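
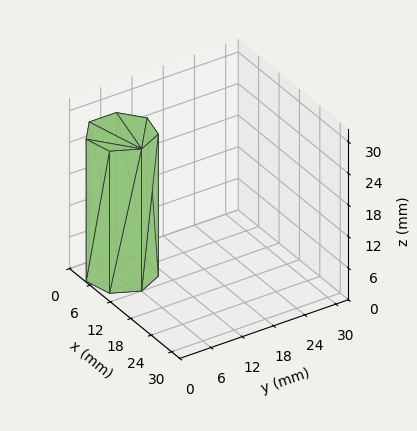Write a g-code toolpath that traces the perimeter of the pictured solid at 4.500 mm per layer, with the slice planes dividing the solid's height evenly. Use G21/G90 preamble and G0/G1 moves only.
Reading the render: the shape is a regular 7-sided prism (a cylinder approximated with 7 flat sides), circumscribed radius ≈ 6 mm, height ≈ 27 mm (dimensions read to the nearest mm from the axis ticks). For the g-code, the solid's height is divided into equal slices at the stated Δz and each level perimeter traced with G1 moves after a G0 lift.

; perimeter-only toolpath
G21 ; units = mm
G90 ; absolute positioning
G28 ; home
; layer 1
G0 Z4.500
G0 X12.000 Y6.000
G1 X9.741 Y10.691
G1 X4.665 Y11.850
G1 X0.594 Y8.603
G1 X0.594 Y3.397
G1 X4.665 Y0.150
G1 X9.741 Y1.309
G1 X12.000 Y6.000
; layer 2
G0 Z9.000
G0 X12.000 Y6.000
G1 X9.741 Y10.691
G1 X4.665 Y11.850
G1 X0.594 Y8.603
G1 X0.594 Y3.397
G1 X4.665 Y0.150
G1 X9.741 Y1.309
G1 X12.000 Y6.000
; layer 3
G0 Z13.500
G0 X12.000 Y6.000
G1 X9.741 Y10.691
G1 X4.665 Y11.850
G1 X0.594 Y8.603
G1 X0.594 Y3.397
G1 X4.665 Y0.150
G1 X9.741 Y1.309
G1 X12.000 Y6.000
; layer 4
G0 Z18.000
G0 X12.000 Y6.000
G1 X9.741 Y10.691
G1 X4.665 Y11.850
G1 X0.594 Y8.603
G1 X0.594 Y3.397
G1 X4.665 Y0.150
G1 X9.741 Y1.309
G1 X12.000 Y6.000
; layer 5
G0 Z22.500
G0 X12.000 Y6.000
G1 X9.741 Y10.691
G1 X4.665 Y11.850
G1 X0.594 Y8.603
G1 X0.594 Y3.397
G1 X4.665 Y0.150
G1 X9.741 Y1.309
G1 X12.000 Y6.000
; layer 6
G0 Z27.000
G0 X12.000 Y6.000
G1 X9.741 Y10.691
G1 X4.665 Y11.850
G1 X0.594 Y8.603
G1 X0.594 Y3.397
G1 X4.665 Y0.150
G1 X9.741 Y1.309
G1 X12.000 Y6.000
M2 ; end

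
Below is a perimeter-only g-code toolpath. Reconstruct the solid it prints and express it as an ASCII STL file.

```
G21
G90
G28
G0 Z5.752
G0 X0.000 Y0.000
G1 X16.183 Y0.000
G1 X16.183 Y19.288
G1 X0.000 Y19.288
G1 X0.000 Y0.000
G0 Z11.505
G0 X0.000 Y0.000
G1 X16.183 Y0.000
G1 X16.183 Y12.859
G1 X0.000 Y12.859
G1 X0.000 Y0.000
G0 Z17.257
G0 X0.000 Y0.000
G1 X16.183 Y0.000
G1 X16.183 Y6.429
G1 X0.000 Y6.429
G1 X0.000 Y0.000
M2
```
solid part
  facet normal 0.0000 0.0000 -1.0000
    outer loop
      vertex 16.183 25.718 0.000
      vertex 16.183 0.000 0.000
      vertex 0.000 0.000 0.000
    endloop
  endfacet
  facet normal 0.0000 0.0000 -1.0000
    outer loop
      vertex 0.000 25.718 0.000
      vertex 16.183 25.718 0.000
      vertex 0.000 0.000 0.000
    endloop
  endfacet
  facet normal 0.0000 -1.0000 0.0000
    outer loop
      vertex 0.000 0.000 0.000
      vertex 16.183 0.000 0.000
      vertex 16.183 0.000 23.009
    endloop
  endfacet
  facet normal 0.0000 -1.0000 0.0000
    outer loop
      vertex 0.000 0.000 0.000
      vertex 16.183 0.000 23.009
      vertex 0.000 0.000 23.009
    endloop
  endfacet
  facet normal 0.0000 0.6668 0.7453
    outer loop
      vertex 0.000 0.000 23.009
      vertex 16.183 0.000 23.009
      vertex 16.183 25.718 0.000
    endloop
  endfacet
  facet normal 0.0000 0.6668 0.7453
    outer loop
      vertex 0.000 0.000 23.009
      vertex 16.183 25.718 0.000
      vertex 0.000 25.718 0.000
    endloop
  endfacet
  facet normal -1.0000 0.0000 0.0000
    outer loop
      vertex 0.000 0.000 23.009
      vertex 0.000 25.718 0.000
      vertex 0.000 0.000 0.000
    endloop
  endfacet
  facet normal 1.0000 0.0000 0.0000
    outer loop
      vertex 16.183 0.000 0.000
      vertex 16.183 25.718 0.000
      vertex 16.183 0.000 23.009
    endloop
  endfacet
endsolid part

The G0 Z moves step by Δz≈5.752 mm. The G1 loops shrink linearly with z, so the solid tapers from its base footprint up to z≈23. Closing with a flat bottom cap and the tapered top and triangulating gives 8 facets — a wedge (ramp): 16.2 × 25.7 mm base, rising to 23 mm along the y=0 edge and sloping linearly to z=0 at y=25.7.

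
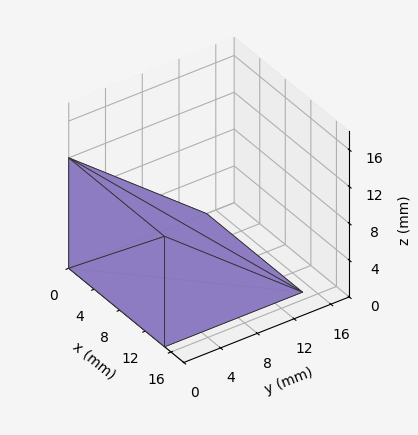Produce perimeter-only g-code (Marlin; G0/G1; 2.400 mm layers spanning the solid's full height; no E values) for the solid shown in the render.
Reading the render: the shape is a wedge (ramp): 15 × 15 mm base, rising to 12 mm along the y=0 edge and sloping linearly to z=0 at y=15 (dimensions read to the nearest mm from the axis ticks). For the g-code, the solid's height is divided into equal slices at the stated Δz and each level perimeter traced with G1 moves after a G0 lift.

; perimeter-only toolpath
G21 ; units = mm
G90 ; absolute positioning
G28 ; home
; layer 1
G0 Z2.400
G0 X0.000 Y0.000
G1 X15.000 Y0.000
G1 X15.000 Y12.000
G1 X0.000 Y12.000
G1 X0.000 Y0.000
; layer 2
G0 Z4.800
G0 X0.000 Y0.000
G1 X15.000 Y0.000
G1 X15.000 Y9.000
G1 X0.000 Y9.000
G1 X0.000 Y0.000
; layer 3
G0 Z7.200
G0 X0.000 Y0.000
G1 X15.000 Y0.000
G1 X15.000 Y6.000
G1 X0.000 Y6.000
G1 X0.000 Y0.000
; layer 4
G0 Z9.600
G0 X0.000 Y0.000
G1 X15.000 Y0.000
G1 X15.000 Y3.000
G1 X0.000 Y3.000
G1 X0.000 Y0.000
M2 ; end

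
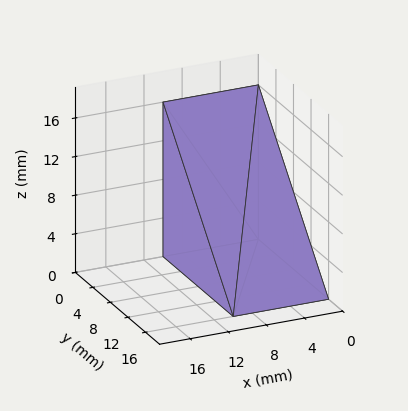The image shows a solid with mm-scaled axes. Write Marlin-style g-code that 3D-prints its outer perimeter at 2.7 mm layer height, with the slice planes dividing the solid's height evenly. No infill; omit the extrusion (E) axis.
Reading the render: the shape is a wedge (ramp): 10 × 16 mm base, rising to 16 mm along the y=0 edge and sloping linearly to z=0 at y=16 (dimensions read to the nearest mm from the axis ticks). For the g-code, the solid's height is divided into equal slices at the stated Δz and each level perimeter traced with G1 moves after a G0 lift.

; perimeter-only toolpath
G21 ; units = mm
G90 ; absolute positioning
G28 ; home
; layer 1
G0 Z2.7
G0 X0.0 Y0.0
G1 X10.0 Y0.0
G1 X10.0 Y13.3
G1 X0.0 Y13.3
G1 X0.0 Y0.0
; layer 2
G0 Z5.3
G0 X0.0 Y0.0
G1 X10.0 Y0.0
G1 X10.0 Y10.7
G1 X0.0 Y10.7
G1 X0.0 Y0.0
; layer 3
G0 Z8.0
G0 X0.0 Y0.0
G1 X10.0 Y0.0
G1 X10.0 Y8.0
G1 X0.0 Y8.0
G1 X0.0 Y0.0
; layer 4
G0 Z10.7
G0 X0.0 Y0.0
G1 X10.0 Y0.0
G1 X10.0 Y5.3
G1 X0.0 Y5.3
G1 X0.0 Y0.0
; layer 5
G0 Z13.3
G0 X0.0 Y0.0
G1 X10.0 Y0.0
G1 X10.0 Y2.7
G1 X0.0 Y2.7
G1 X0.0 Y0.0
M2 ; end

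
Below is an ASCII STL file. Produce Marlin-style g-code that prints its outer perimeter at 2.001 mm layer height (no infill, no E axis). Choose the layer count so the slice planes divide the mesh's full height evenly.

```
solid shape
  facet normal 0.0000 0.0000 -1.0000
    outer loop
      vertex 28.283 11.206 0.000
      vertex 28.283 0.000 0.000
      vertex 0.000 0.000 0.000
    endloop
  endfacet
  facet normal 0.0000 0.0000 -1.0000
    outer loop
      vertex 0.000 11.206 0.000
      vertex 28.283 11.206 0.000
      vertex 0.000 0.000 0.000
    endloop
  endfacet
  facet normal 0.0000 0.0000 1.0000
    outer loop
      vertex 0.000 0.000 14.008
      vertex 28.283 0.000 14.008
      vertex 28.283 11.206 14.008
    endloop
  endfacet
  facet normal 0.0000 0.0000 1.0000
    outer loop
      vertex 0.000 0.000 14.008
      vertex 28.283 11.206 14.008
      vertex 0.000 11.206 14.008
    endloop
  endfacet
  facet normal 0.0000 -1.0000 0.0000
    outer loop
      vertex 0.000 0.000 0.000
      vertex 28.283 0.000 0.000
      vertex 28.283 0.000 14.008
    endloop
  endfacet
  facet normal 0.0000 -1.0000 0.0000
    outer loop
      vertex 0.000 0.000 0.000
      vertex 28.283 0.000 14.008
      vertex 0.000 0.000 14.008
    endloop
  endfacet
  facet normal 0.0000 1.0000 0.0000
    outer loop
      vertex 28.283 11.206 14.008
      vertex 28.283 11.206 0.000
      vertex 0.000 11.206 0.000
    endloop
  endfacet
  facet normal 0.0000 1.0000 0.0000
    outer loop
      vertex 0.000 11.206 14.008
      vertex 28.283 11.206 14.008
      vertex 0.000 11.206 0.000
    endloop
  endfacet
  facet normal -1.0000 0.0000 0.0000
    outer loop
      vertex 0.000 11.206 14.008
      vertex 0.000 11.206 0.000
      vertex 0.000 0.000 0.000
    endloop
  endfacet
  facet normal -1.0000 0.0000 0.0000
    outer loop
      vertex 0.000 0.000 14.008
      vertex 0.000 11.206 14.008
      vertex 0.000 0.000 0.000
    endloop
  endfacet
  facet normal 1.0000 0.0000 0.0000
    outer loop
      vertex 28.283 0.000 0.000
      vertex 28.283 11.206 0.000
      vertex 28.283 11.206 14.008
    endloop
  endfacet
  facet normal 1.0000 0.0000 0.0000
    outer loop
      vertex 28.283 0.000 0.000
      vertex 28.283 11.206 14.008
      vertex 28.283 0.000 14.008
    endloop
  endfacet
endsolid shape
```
; perimeter-only toolpath
G21 ; units = mm
G90 ; absolute positioning
G28 ; home
; layer 1
G0 Z2.001
G0 X0.000 Y0.000
G1 X28.283 Y0.000
G1 X28.283 Y11.206
G1 X0.000 Y11.206
G1 X0.000 Y0.000
; layer 2
G0 Z4.002
G0 X0.000 Y0.000
G1 X28.283 Y0.000
G1 X28.283 Y11.206
G1 X0.000 Y11.206
G1 X0.000 Y0.000
; layer 3
G0 Z6.003
G0 X0.000 Y0.000
G1 X28.283 Y0.000
G1 X28.283 Y11.206
G1 X0.000 Y11.206
G1 X0.000 Y0.000
; layer 4
G0 Z8.005
G0 X0.000 Y0.000
G1 X28.283 Y0.000
G1 X28.283 Y11.206
G1 X0.000 Y11.206
G1 X0.000 Y0.000
; layer 5
G0 Z10.006
G0 X0.000 Y0.000
G1 X28.283 Y0.000
G1 X28.283 Y11.206
G1 X0.000 Y11.206
G1 X0.000 Y0.000
; layer 6
G0 Z12.007
G0 X0.000 Y0.000
G1 X28.283 Y0.000
G1 X28.283 Y11.206
G1 X0.000 Y11.206
G1 X0.000 Y0.000
; layer 7
G0 Z14.008
G0 X0.000 Y0.000
G1 X28.283 Y0.000
G1 X28.283 Y11.206
G1 X0.000 Y11.206
G1 X0.000 Y0.000
M2 ; end

The solid is a rectangular box, roughly 28.3 × 11.2 mm footprint and 14 mm tall. Slicing at Δz = 2.001 mm — 7 equal slices spanning the solid's height, so layer i sits at z = i·h/7 — gives 7 non-empty perimeters. Each is a 4-segment closed polygon; G0 lifts to the layer z and rapids to the start vertex, then G1 traces the edges.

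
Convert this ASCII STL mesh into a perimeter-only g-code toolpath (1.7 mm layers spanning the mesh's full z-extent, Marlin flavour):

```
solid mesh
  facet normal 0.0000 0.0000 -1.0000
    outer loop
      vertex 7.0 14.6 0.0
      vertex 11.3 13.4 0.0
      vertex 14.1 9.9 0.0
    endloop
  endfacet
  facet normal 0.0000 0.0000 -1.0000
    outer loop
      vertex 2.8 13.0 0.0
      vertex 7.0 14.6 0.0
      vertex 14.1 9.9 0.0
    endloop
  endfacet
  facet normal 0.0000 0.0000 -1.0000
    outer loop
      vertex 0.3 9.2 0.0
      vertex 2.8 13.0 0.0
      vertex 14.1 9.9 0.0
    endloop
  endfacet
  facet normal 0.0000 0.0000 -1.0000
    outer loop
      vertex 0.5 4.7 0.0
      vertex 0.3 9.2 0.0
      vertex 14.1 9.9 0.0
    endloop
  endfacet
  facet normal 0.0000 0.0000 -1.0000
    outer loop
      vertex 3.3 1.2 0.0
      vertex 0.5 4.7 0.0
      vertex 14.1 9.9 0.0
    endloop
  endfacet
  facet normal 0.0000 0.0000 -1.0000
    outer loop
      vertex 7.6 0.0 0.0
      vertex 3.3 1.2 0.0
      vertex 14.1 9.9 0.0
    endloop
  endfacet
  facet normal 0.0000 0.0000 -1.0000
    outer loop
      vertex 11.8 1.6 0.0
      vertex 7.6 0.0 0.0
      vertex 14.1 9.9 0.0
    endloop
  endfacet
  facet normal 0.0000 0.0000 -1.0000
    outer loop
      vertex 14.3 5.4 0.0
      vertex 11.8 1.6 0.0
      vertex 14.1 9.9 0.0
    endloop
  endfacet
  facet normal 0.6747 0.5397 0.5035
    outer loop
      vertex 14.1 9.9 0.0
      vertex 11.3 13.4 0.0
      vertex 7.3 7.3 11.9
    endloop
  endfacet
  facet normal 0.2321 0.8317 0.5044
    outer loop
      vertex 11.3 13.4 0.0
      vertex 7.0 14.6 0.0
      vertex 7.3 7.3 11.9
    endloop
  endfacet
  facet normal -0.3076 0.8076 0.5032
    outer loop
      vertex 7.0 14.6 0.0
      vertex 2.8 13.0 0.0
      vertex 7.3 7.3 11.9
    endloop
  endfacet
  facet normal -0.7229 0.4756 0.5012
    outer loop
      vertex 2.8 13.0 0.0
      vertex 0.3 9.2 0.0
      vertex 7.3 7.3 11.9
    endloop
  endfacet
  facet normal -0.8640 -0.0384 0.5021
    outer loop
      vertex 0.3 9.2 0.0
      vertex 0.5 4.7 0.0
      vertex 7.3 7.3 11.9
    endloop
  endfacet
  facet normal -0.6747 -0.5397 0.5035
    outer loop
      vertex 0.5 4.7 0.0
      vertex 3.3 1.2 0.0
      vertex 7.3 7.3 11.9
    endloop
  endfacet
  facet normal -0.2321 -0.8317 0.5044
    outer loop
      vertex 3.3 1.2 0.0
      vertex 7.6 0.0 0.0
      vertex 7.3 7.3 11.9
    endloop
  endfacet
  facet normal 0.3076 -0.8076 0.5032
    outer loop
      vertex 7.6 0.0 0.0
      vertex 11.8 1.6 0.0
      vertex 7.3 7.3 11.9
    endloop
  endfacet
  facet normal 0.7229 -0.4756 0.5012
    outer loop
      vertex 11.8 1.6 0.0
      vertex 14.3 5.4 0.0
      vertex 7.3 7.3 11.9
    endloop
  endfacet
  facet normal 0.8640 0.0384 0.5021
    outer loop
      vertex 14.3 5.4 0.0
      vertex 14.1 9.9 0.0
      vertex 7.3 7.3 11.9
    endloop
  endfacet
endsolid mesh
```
; perimeter-only toolpath
G21 ; units = mm
G90 ; absolute positioning
G28 ; home
; layer 1
G0 Z1.7
G0 X13.1 Y9.5
G1 X10.7 Y12.5
G1 X7.0 Y13.6
G1 X3.4 Y12.2
G1 X1.3 Y8.9
G1 X1.5 Y5.1
G1 X3.9 Y2.1
G1 X7.6 Y1.0
G1 X11.2 Y2.4
G1 X13.3 Y5.7
G1 X13.1 Y9.5
; layer 2
G0 Z3.4
G0 X12.2 Y9.2
G1 X10.2 Y11.7
G1 X7.1 Y12.5
G1 X4.1 Y11.4
G1 X2.3 Y8.7
G1 X2.4 Y5.4
G1 X4.4 Y2.9
G1 X7.5 Y2.1
G1 X10.5 Y3.2
G1 X12.3 Y5.9
G1 X12.2 Y9.2
; layer 3
G0 Z5.1
G0 X11.2 Y8.8
G1 X9.6 Y10.8
G1 X7.1 Y11.5
G1 X4.7 Y10.6
G1 X3.3 Y8.4
G1 X3.4 Y5.8
G1 X5.0 Y3.8
G1 X7.5 Y3.1
G1 X9.9 Y4.0
G1 X11.3 Y6.2
G1 X11.2 Y8.8
; layer 4
G0 Z6.8
G0 X10.2 Y8.4
G1 X9.0 Y9.9
G1 X7.2 Y10.4
G1 X5.4 Y9.7
G1 X4.3 Y8.1
G1 X4.4 Y6.2
G1 X5.6 Y4.7
G1 X7.4 Y4.2
G1 X9.2 Y4.9
G1 X10.3 Y6.5
G1 X10.2 Y8.4
; layer 5
G0 Z8.5
G0 X9.2 Y8.0
G1 X8.4 Y9.0
G1 X7.2 Y9.4
G1 X6.0 Y8.9
G1 X5.3 Y7.8
G1 X5.4 Y6.6
G1 X6.2 Y5.6
G1 X7.4 Y5.2
G1 X8.6 Y5.7
G1 X9.3 Y6.8
G1 X9.2 Y8.0
; layer 6
G0 Z10.2
G0 X8.3 Y7.7
G1 X7.9 Y8.2
G1 X7.3 Y8.3
G1 X6.7 Y8.1
G1 X6.3 Y7.6
G1 X6.3 Y6.9
G1 X6.7 Y6.4
G1 X7.3 Y6.3
G1 X7.9 Y6.5
G1 X8.3 Y7.0
G1 X8.3 Y7.7
M2 ; end

The solid is a regular 10-sided pyramid, base circumscribed radius ≈ 7.3 mm, apex at z ≈ 11.9 mm. Slicing at Δz = 1.7 mm — 7 equal slices spanning the solid's height, so layer i sits at z = i·h/7 — gives 6 non-empty perimeters. Each is a 10-segment closed polygon; G0 lifts to the layer z and rapids to the start vertex, then G1 traces the edges. The cross-section shrinks linearly with z (the slice at the apex is degenerate and omitted).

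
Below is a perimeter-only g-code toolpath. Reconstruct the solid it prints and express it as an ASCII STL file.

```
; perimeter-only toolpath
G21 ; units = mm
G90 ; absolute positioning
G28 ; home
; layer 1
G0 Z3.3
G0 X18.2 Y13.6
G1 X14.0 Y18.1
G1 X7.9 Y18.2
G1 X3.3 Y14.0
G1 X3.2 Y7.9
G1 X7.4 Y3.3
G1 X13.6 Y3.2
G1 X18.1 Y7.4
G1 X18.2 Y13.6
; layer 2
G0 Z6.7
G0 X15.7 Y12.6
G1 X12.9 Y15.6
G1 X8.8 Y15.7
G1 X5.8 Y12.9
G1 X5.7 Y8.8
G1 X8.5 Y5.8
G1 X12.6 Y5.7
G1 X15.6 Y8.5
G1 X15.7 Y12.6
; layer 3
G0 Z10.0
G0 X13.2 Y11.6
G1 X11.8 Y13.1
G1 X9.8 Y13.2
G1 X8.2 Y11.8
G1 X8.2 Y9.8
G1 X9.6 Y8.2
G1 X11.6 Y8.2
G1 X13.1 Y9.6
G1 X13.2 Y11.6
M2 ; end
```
solid part
  facet normal 0.0000 0.0000 -1.0000
    outer loop
      vertex 6.9 20.7 0.0
      vertex 15.1 20.5 0.0
      vertex 20.7 14.5 0.0
    endloop
  endfacet
  facet normal 0.0000 0.0000 -1.0000
    outer loop
      vertex 0.9 15.1 0.0
      vertex 6.9 20.7 0.0
      vertex 20.7 14.5 0.0
    endloop
  endfacet
  facet normal 0.0000 0.0000 -1.0000
    outer loop
      vertex 0.7 6.9 0.0
      vertex 0.9 15.1 0.0
      vertex 20.7 14.5 0.0
    endloop
  endfacet
  facet normal 0.0000 0.0000 -1.0000
    outer loop
      vertex 6.3 0.9 0.0
      vertex 0.7 6.9 0.0
      vertex 20.7 14.5 0.0
    endloop
  endfacet
  facet normal 0.0000 0.0000 -1.0000
    outer loop
      vertex 14.5 0.7 0.0
      vertex 6.3 0.9 0.0
      vertex 20.7 14.5 0.0
    endloop
  endfacet
  facet normal 0.0000 0.0000 -1.0000
    outer loop
      vertex 20.5 6.3 0.0
      vertex 14.5 0.7 0.0
      vertex 20.7 14.5 0.0
    endloop
  endfacet
  facet normal 0.5864 0.5473 0.5972
    outer loop
      vertex 20.7 14.5 0.0
      vertex 15.1 20.5 0.0
      vertex 10.7 10.7 13.3
    endloop
  endfacet
  facet normal 0.0196 0.8018 0.5973
    outer loop
      vertex 15.1 20.5 0.0
      vertex 6.9 20.7 0.0
      vertex 10.7 10.7 13.3
    endloop
  endfacet
  facet normal -0.5473 0.5864 0.5972
    outer loop
      vertex 6.9 20.7 0.0
      vertex 0.9 15.1 0.0
      vertex 10.7 10.7 13.3
    endloop
  endfacet
  facet normal -0.8018 0.0196 0.5973
    outer loop
      vertex 0.9 15.1 0.0
      vertex 0.7 6.9 0.0
      vertex 10.7 10.7 13.3
    endloop
  endfacet
  facet normal -0.5864 -0.5473 0.5972
    outer loop
      vertex 0.7 6.9 0.0
      vertex 6.3 0.9 0.0
      vertex 10.7 10.7 13.3
    endloop
  endfacet
  facet normal -0.0196 -0.8018 0.5973
    outer loop
      vertex 6.3 0.9 0.0
      vertex 14.5 0.7 0.0
      vertex 10.7 10.7 13.3
    endloop
  endfacet
  facet normal 0.5473 -0.5864 0.5972
    outer loop
      vertex 14.5 0.7 0.0
      vertex 20.5 6.3 0.0
      vertex 10.7 10.7 13.3
    endloop
  endfacet
  facet normal 0.8018 -0.0196 0.5973
    outer loop
      vertex 20.5 6.3 0.0
      vertex 20.7 14.5 0.0
      vertex 10.7 10.7 13.3
    endloop
  endfacet
endsolid part

The G0 Z moves step by Δz≈3.3 mm. The G1 loops shrink linearly with z, so the solid tapers from its base footprint up to z≈13.3. Closing with a flat bottom cap and the tapered top and triangulating gives 14 facets — a regular 8-sided pyramid, base circumscribed radius ≈ 10.7 mm, apex at z ≈ 13.3 mm.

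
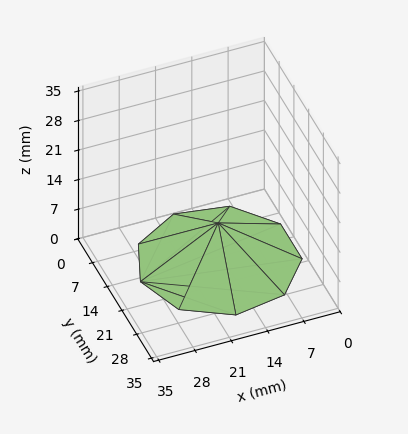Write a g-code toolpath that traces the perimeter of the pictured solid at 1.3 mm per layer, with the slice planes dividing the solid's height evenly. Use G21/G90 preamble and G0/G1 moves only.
Reading the render: the shape is a regular 9-sided pyramid, base circumscribed radius ≈ 15 mm, apex at z ≈ 9 mm (dimensions read to the nearest mm from the axis ticks). For the g-code, the solid's height is divided into equal slices at the stated Δz and each level perimeter traced with G1 moves after a G0 lift.

; perimeter-only toolpath
G21 ; units = mm
G90 ; absolute positioning
G28 ; home
; layer 1
G0 Z1.3
G0 X27.9 Y15.0
G1 X24.9 Y23.2
G1 X17.2 Y27.7
G1 X8.6 Y26.1
G1 X2.9 Y19.4
G1 X2.9 Y10.6
G1 X8.6 Y3.9
G1 X17.2 Y2.3
G1 X24.9 Y6.8
G1 X27.9 Y15.0
; layer 2
G0 Z2.6
G0 X25.7 Y15.0
G1 X23.2 Y21.9
G1 X16.9 Y25.6
G1 X9.6 Y24.3
G1 X4.9 Y18.6
G1 X4.9 Y11.4
G1 X9.6 Y5.7
G1 X16.9 Y4.4
G1 X23.2 Y8.1
G1 X25.7 Y15.0
; layer 3
G0 Z3.9
G0 X23.6 Y15.0
G1 X21.6 Y20.5
G1 X16.5 Y23.5
G1 X10.7 Y22.4
G1 X6.9 Y17.9
G1 X6.9 Y12.1
G1 X10.7 Y7.6
G1 X16.5 Y6.5
G1 X21.6 Y9.5
G1 X23.6 Y15.0
; layer 4
G0 Z5.1
G0 X21.4 Y15.0
G1 X19.9 Y19.1
G1 X16.1 Y21.3
G1 X11.8 Y20.6
G1 X9.0 Y17.2
G1 X9.0 Y12.8
G1 X11.8 Y9.4
G1 X16.1 Y8.7
G1 X19.9 Y10.9
G1 X21.4 Y15.0
; layer 5
G0 Z6.4
G0 X19.3 Y15.0
G1 X18.3 Y17.7
G1 X15.7 Y19.2
G1 X12.9 Y18.7
G1 X11.0 Y16.5
G1 X11.0 Y13.5
G1 X12.9 Y11.3
G1 X15.7 Y10.8
G1 X18.3 Y12.3
G1 X19.3 Y15.0
; layer 6
G0 Z7.7
G0 X17.1 Y15.0
G1 X16.6 Y16.4
G1 X15.4 Y17.1
G1 X13.9 Y16.9
G1 X13.0 Y15.7
G1 X13.0 Y14.3
G1 X13.9 Y13.1
G1 X15.4 Y12.9
G1 X16.6 Y13.6
G1 X17.1 Y15.0
M2 ; end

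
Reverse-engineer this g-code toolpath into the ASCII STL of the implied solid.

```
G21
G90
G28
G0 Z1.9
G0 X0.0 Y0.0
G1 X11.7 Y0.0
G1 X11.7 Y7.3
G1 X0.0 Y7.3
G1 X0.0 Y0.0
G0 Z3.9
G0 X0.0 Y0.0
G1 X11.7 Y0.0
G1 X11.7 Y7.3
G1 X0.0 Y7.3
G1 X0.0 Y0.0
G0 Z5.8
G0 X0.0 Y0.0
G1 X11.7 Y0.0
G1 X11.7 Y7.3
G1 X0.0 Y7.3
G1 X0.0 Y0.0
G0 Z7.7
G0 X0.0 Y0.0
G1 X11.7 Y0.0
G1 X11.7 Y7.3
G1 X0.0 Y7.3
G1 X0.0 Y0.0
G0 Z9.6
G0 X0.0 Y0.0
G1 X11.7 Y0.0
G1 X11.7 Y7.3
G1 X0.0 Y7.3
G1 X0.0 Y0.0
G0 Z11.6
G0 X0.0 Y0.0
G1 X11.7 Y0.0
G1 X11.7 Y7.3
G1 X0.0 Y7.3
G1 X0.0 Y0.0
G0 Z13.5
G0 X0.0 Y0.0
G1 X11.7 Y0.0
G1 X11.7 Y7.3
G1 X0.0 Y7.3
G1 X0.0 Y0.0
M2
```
solid part
  facet normal 0.0000 0.0000 -1.0000
    outer loop
      vertex 11.7 7.3 0.0
      vertex 11.7 0.0 0.0
      vertex 0.0 0.0 0.0
    endloop
  endfacet
  facet normal 0.0000 0.0000 -1.0000
    outer loop
      vertex 0.0 7.3 0.0
      vertex 11.7 7.3 0.0
      vertex 0.0 0.0 0.0
    endloop
  endfacet
  facet normal 0.0000 0.0000 1.0000
    outer loop
      vertex 0.0 0.0 13.5
      vertex 11.7 0.0 13.5
      vertex 11.7 7.3 13.5
    endloop
  endfacet
  facet normal 0.0000 0.0000 1.0000
    outer loop
      vertex 0.0 0.0 13.5
      vertex 11.7 7.3 13.5
      vertex 0.0 7.3 13.5
    endloop
  endfacet
  facet normal 0.0000 -1.0000 0.0000
    outer loop
      vertex 0.0 0.0 0.0
      vertex 11.7 0.0 0.0
      vertex 11.7 0.0 13.5
    endloop
  endfacet
  facet normal 0.0000 -1.0000 0.0000
    outer loop
      vertex 0.0 0.0 0.0
      vertex 11.7 0.0 13.5
      vertex 0.0 0.0 13.5
    endloop
  endfacet
  facet normal 0.0000 1.0000 0.0000
    outer loop
      vertex 11.7 7.3 13.5
      vertex 11.7 7.3 0.0
      vertex 0.0 7.3 0.0
    endloop
  endfacet
  facet normal 0.0000 1.0000 0.0000
    outer loop
      vertex 0.0 7.3 13.5
      vertex 11.7 7.3 13.5
      vertex 0.0 7.3 0.0
    endloop
  endfacet
  facet normal -1.0000 0.0000 0.0000
    outer loop
      vertex 0.0 7.3 13.5
      vertex 0.0 7.3 0.0
      vertex 0.0 0.0 0.0
    endloop
  endfacet
  facet normal -1.0000 0.0000 0.0000
    outer loop
      vertex 0.0 0.0 13.5
      vertex 0.0 7.3 13.5
      vertex 0.0 0.0 0.0
    endloop
  endfacet
  facet normal 1.0000 0.0000 0.0000
    outer loop
      vertex 11.7 0.0 0.0
      vertex 11.7 7.3 0.0
      vertex 11.7 7.3 13.5
    endloop
  endfacet
  facet normal 1.0000 0.0000 0.0000
    outer loop
      vertex 11.7 0.0 0.0
      vertex 11.7 7.3 13.5
      vertex 11.7 0.0 13.5
    endloop
  endfacet
endsolid part

The G0 Z moves step by Δz≈1.9 mm. Every layer's G1 loop is the same polygon, so the solid is a straight extrusion of it from z=0 to z≈13.5. Closing with flat bottom and top caps and triangulating gives 12 facets — a rectangular box, roughly 11.7 × 7.3 mm footprint and 13.5 mm tall.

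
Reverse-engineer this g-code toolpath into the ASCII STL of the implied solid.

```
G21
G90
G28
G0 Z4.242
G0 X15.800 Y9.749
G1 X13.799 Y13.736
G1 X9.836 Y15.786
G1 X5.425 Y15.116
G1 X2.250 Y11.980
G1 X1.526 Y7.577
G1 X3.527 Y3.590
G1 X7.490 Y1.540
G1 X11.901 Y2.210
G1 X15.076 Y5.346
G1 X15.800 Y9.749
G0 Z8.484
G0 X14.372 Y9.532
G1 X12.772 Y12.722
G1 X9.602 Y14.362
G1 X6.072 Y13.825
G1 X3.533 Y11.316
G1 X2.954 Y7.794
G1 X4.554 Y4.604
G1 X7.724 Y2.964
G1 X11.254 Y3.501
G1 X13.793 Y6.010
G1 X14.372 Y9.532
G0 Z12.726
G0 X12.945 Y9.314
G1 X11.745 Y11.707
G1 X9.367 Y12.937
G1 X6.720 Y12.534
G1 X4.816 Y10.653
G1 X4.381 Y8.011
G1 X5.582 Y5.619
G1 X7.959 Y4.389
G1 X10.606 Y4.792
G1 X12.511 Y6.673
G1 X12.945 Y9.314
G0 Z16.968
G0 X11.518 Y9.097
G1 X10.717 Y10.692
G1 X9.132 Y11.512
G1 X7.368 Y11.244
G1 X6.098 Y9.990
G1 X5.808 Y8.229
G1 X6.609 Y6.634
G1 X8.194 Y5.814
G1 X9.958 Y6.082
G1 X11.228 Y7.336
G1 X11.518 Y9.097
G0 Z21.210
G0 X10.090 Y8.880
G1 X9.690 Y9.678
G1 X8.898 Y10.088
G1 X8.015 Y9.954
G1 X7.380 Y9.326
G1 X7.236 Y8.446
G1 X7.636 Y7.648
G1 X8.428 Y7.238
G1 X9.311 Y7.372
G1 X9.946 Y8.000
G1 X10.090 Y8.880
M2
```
solid part
  facet normal 0.0000 0.0000 -1.0000
    outer loop
      vertex 10.071 17.211 0.000
      vertex 14.826 14.751 0.000
      vertex 17.227 9.966 0.000
    endloop
  endfacet
  facet normal 0.0000 0.0000 -1.0000
    outer loop
      vertex 4.777 16.406 0.000
      vertex 10.071 17.211 0.000
      vertex 17.227 9.966 0.000
    endloop
  endfacet
  facet normal 0.0000 0.0000 -1.0000
    outer loop
      vertex 0.968 12.643 0.000
      vertex 4.777 16.406 0.000
      vertex 17.227 9.966 0.000
    endloop
  endfacet
  facet normal 0.0000 0.0000 -1.0000
    outer loop
      vertex 0.099 7.360 0.000
      vertex 0.968 12.643 0.000
      vertex 17.227 9.966 0.000
    endloop
  endfacet
  facet normal 0.0000 0.0000 -1.0000
    outer loop
      vertex 2.500 2.575 0.000
      vertex 0.099 7.360 0.000
      vertex 17.227 9.966 0.000
    endloop
  endfacet
  facet normal 0.0000 0.0000 -1.0000
    outer loop
      vertex 7.255 0.115 0.000
      vertex 2.500 2.575 0.000
      vertex 17.227 9.966 0.000
    endloop
  endfacet
  facet normal 0.0000 0.0000 -1.0000
    outer loop
      vertex 12.549 0.920 0.000
      vertex 7.255 0.115 0.000
      vertex 17.227 9.966 0.000
    endloop
  endfacet
  facet normal 0.0000 0.0000 -1.0000
    outer loop
      vertex 16.358 4.683 0.000
      vertex 12.549 0.920 0.000
      vertex 17.227 9.966 0.000
    endloop
  endfacet
  facet normal 0.8504 0.4267 0.3080
    outer loop
      vertex 17.227 9.966 0.000
      vertex 14.826 14.751 0.000
      vertex 8.663 8.663 25.452
    endloop
  endfacet
  facet normal 0.4372 0.8450 0.3080
    outer loop
      vertex 14.826 14.751 0.000
      vertex 10.071 17.211 0.000
      vertex 8.663 8.663 25.452
    endloop
  endfacet
  facet normal -0.1430 0.9406 0.3080
    outer loop
      vertex 10.071 17.211 0.000
      vertex 4.777 16.406 0.000
      vertex 8.663 8.663 25.452
    endloop
  endfacet
  facet normal -0.6686 0.6768 0.3080
    outer loop
      vertex 4.777 16.406 0.000
      vertex 0.968 12.643 0.000
      vertex 8.663 8.663 25.452
    endloop
  endfacet
  facet normal -0.9388 0.1544 0.3080
    outer loop
      vertex 0.968 12.643 0.000
      vertex 0.099 7.360 0.000
      vertex 8.663 8.663 25.452
    endloop
  endfacet
  facet normal -0.8504 -0.4267 0.3080
    outer loop
      vertex 0.099 7.360 0.000
      vertex 2.500 2.575 0.000
      vertex 8.663 8.663 25.452
    endloop
  endfacet
  facet normal -0.4372 -0.8450 0.3080
    outer loop
      vertex 2.500 2.575 0.000
      vertex 7.255 0.115 0.000
      vertex 8.663 8.663 25.452
    endloop
  endfacet
  facet normal 0.1430 -0.9406 0.3080
    outer loop
      vertex 7.255 0.115 0.000
      vertex 12.549 0.920 0.000
      vertex 8.663 8.663 25.452
    endloop
  endfacet
  facet normal 0.6686 -0.6768 0.3080
    outer loop
      vertex 12.549 0.920 0.000
      vertex 16.358 4.683 0.000
      vertex 8.663 8.663 25.452
    endloop
  endfacet
  facet normal 0.9388 -0.1544 0.3080
    outer loop
      vertex 16.358 4.683 0.000
      vertex 17.227 9.966 0.000
      vertex 8.663 8.663 25.452
    endloop
  endfacet
endsolid part

The G0 Z moves step by Δz≈4.242 mm. The G1 loops shrink linearly with z, so the solid tapers from its base footprint up to z≈25.5. Closing with a flat bottom cap and the tapered top and triangulating gives 18 facets — a regular 10-sided pyramid, base circumscribed radius ≈ 8.66 mm, apex at z ≈ 25.5 mm.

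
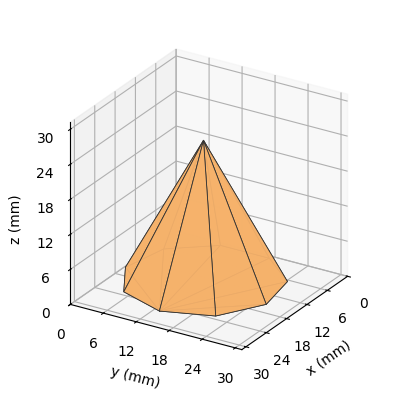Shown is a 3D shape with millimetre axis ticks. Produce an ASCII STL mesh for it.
Reading the render: the shape is a regular 9-sided pyramid, base circumscribed radius ≈ 13 mm, apex at z ≈ 24 mm (dimensions read to the nearest mm from the axis ticks). For the STL, each face is triangulated and given an outward normal.

solid part
  facet normal 0.0000 0.0000 -1.0000
    outer loop
      vertex 15.26 25.80 0.00
      vertex 22.96 21.36 0.00
      vertex 26.00 13.00 0.00
    endloop
  endfacet
  facet normal 0.0000 0.0000 -1.0000
    outer loop
      vertex 6.50 24.26 0.00
      vertex 15.26 25.80 0.00
      vertex 26.00 13.00 0.00
    endloop
  endfacet
  facet normal 0.0000 0.0000 -1.0000
    outer loop
      vertex 0.78 17.45 0.00
      vertex 6.50 24.26 0.00
      vertex 26.00 13.00 0.00
    endloop
  endfacet
  facet normal 0.0000 0.0000 -1.0000
    outer loop
      vertex 0.78 8.55 0.00
      vertex 0.78 17.45 0.00
      vertex 26.00 13.00 0.00
    endloop
  endfacet
  facet normal 0.0000 0.0000 -1.0000
    outer loop
      vertex 6.50 1.74 0.00
      vertex 0.78 8.55 0.00
      vertex 26.00 13.00 0.00
    endloop
  endfacet
  facet normal 0.0000 0.0000 -1.0000
    outer loop
      vertex 15.26 0.20 0.00
      vertex 6.50 1.74 0.00
      vertex 26.00 13.00 0.00
    endloop
  endfacet
  facet normal 0.0000 0.0000 -1.0000
    outer loop
      vertex 22.96 4.64 0.00
      vertex 15.26 0.20 0.00
      vertex 26.00 13.00 0.00
    endloop
  endfacet
  facet normal 0.8375 0.3046 0.4537
    outer loop
      vertex 26.00 13.00 0.00
      vertex 22.96 21.36 0.00
      vertex 13.00 13.00 24.00
    endloop
  endfacet
  facet normal 0.4452 0.7720 0.4537
    outer loop
      vertex 22.96 21.36 0.00
      vertex 15.26 25.80 0.00
      vertex 13.00 13.00 24.00
    endloop
  endfacet
  facet normal -0.1543 0.8777 0.4536
    outer loop
      vertex 15.26 25.80 0.00
      vertex 6.50 24.26 0.00
      vertex 13.00 13.00 24.00
    endloop
  endfacet
  facet normal -0.6824 0.5732 0.4537
    outer loop
      vertex 6.50 24.26 0.00
      vertex 0.78 17.45 0.00
      vertex 13.00 13.00 24.00
    endloop
  endfacet
  facet normal -0.8911 0.0000 0.4537
    outer loop
      vertex 0.78 17.45 0.00
      vertex 0.78 8.55 0.00
      vertex 13.00 13.00 24.00
    endloop
  endfacet
  facet normal -0.6824 -0.5732 0.4537
    outer loop
      vertex 0.78 8.55 0.00
      vertex 6.50 1.74 0.00
      vertex 13.00 13.00 24.00
    endloop
  endfacet
  facet normal -0.1543 -0.8777 0.4536
    outer loop
      vertex 6.50 1.74 0.00
      vertex 15.26 0.20 0.00
      vertex 13.00 13.00 24.00
    endloop
  endfacet
  facet normal 0.4452 -0.7720 0.4537
    outer loop
      vertex 15.26 0.20 0.00
      vertex 22.96 4.64 0.00
      vertex 13.00 13.00 24.00
    endloop
  endfacet
  facet normal 0.8375 -0.3046 0.4537
    outer loop
      vertex 22.96 4.64 0.00
      vertex 26.00 13.00 0.00
      vertex 13.00 13.00 24.00
    endloop
  endfacet
endsolid part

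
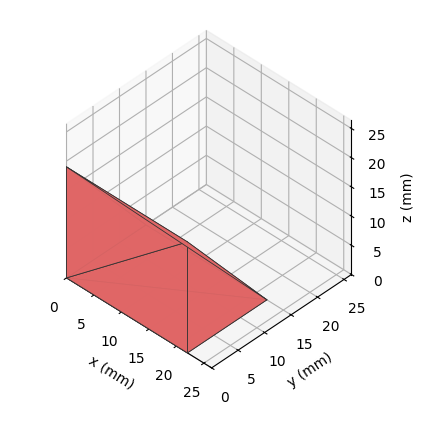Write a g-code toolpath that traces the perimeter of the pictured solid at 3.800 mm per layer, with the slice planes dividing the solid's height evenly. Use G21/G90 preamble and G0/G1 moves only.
Reading the render: the shape is a wedge (ramp): 22 × 15 mm base, rising to 19 mm along the y=0 edge and sloping linearly to z=0 at y=15 (dimensions read to the nearest mm from the axis ticks). For the g-code, the solid's height is divided into equal slices at the stated Δz and each level perimeter traced with G1 moves after a G0 lift.

; perimeter-only toolpath
G21 ; units = mm
G90 ; absolute positioning
G28 ; home
; layer 1
G0 Z3.800
G0 X0.000 Y0.000
G1 X22.000 Y0.000
G1 X22.000 Y12.000
G1 X0.000 Y12.000
G1 X0.000 Y0.000
; layer 2
G0 Z7.600
G0 X0.000 Y0.000
G1 X22.000 Y0.000
G1 X22.000 Y9.000
G1 X0.000 Y9.000
G1 X0.000 Y0.000
; layer 3
G0 Z11.400
G0 X0.000 Y0.000
G1 X22.000 Y0.000
G1 X22.000 Y6.000
G1 X0.000 Y6.000
G1 X0.000 Y0.000
; layer 4
G0 Z15.200
G0 X0.000 Y0.000
G1 X22.000 Y0.000
G1 X22.000 Y3.000
G1 X0.000 Y3.000
G1 X0.000 Y0.000
M2 ; end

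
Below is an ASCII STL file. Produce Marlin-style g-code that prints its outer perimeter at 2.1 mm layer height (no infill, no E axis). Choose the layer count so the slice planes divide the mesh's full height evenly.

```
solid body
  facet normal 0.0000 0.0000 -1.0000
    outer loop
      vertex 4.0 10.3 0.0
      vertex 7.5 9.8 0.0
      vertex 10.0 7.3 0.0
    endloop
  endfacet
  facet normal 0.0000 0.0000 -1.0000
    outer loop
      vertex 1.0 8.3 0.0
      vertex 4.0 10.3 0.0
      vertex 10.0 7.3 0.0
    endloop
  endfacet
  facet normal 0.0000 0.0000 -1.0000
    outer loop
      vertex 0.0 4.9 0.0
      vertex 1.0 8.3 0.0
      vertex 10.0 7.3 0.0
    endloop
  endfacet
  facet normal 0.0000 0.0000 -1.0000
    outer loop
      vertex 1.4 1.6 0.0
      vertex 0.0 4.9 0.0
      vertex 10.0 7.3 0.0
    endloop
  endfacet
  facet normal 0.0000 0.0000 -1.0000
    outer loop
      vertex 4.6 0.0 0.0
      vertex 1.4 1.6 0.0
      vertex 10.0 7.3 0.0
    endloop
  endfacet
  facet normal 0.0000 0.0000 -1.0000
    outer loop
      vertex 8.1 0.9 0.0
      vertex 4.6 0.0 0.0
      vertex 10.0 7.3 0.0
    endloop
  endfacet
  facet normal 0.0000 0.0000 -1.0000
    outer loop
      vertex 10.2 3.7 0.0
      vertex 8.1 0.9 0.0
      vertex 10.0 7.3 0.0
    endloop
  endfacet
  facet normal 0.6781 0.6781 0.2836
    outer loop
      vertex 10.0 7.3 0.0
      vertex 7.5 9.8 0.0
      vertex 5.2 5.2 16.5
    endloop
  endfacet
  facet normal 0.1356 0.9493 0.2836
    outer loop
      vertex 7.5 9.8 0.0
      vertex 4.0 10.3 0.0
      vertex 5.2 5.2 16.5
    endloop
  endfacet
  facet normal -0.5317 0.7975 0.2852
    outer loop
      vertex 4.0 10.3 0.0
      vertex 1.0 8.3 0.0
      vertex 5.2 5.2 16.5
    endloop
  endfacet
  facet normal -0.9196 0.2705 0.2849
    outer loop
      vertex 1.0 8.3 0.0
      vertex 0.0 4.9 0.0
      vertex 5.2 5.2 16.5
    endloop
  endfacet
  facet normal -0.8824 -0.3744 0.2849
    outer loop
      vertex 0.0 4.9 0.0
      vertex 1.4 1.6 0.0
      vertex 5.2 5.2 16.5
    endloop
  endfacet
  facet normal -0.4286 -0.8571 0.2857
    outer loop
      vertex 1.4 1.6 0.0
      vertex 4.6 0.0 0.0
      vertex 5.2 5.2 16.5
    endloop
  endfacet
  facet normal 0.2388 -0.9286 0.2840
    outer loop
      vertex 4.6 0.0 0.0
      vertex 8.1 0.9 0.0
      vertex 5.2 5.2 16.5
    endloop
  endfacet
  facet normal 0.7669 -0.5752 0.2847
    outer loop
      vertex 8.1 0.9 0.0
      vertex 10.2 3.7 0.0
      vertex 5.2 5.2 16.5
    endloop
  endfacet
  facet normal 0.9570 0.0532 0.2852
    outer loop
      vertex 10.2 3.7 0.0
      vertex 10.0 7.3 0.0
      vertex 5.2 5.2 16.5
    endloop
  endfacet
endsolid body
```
; perimeter-only toolpath
G21 ; units = mm
G90 ; absolute positioning
G28 ; home
; layer 1
G0 Z2.1
G0 X9.4 Y7.0
G1 X7.2 Y9.2
G1 X4.2 Y9.7
G1 X1.5 Y7.9
G1 X0.7 Y4.9
G1 X1.9 Y2.1
G1 X4.7 Y0.7
G1 X7.7 Y1.4
G1 X9.6 Y3.9
G1 X9.4 Y7.0
; layer 2
G0 Z4.1
G0 X8.8 Y6.8
G1 X6.9 Y8.7
G1 X4.3 Y9.0
G1 X2.0 Y7.5
G1 X1.3 Y5.0
G1 X2.3 Y2.5
G1 X4.8 Y1.3
G1 X7.4 Y2.0
G1 X8.9 Y4.1
G1 X8.8 Y6.8
; layer 3
G0 Z6.2
G0 X8.2 Y6.5
G1 X6.6 Y8.1
G1 X4.5 Y8.4
G1 X2.6 Y7.1
G1 X2.0 Y5.0
G1 X2.8 Y3.0
G1 X4.8 Y2.0
G1 X7.0 Y2.5
G1 X8.3 Y4.3
G1 X8.2 Y6.5
; layer 4
G0 Z8.2
G0 X7.6 Y6.2
G1 X6.3 Y7.5
G1 X4.6 Y7.8
G1 X3.1 Y6.8
G1 X2.6 Y5.1
G1 X3.3 Y3.4
G1 X4.9 Y2.6
G1 X6.7 Y3.1
G1 X7.7 Y4.5
G1 X7.6 Y6.2
; layer 5
G0 Z10.3
G0 X7.0 Y6.0
G1 X6.1 Y6.9
G1 X4.8 Y7.1
G1 X3.6 Y6.4
G1 X3.2 Y5.1
G1 X3.8 Y3.9
G1 X5.0 Y3.2
G1 X6.3 Y3.6
G1 X7.1 Y4.6
G1 X7.0 Y6.0
; layer 6
G0 Z12.4
G0 X6.4 Y5.7
G1 X5.8 Y6.4
G1 X4.9 Y6.5
G1 X4.2 Y6.0
G1 X3.9 Y5.1
G1 X4.2 Y4.3
G1 X5.1 Y3.9
G1 X5.9 Y4.1
G1 X6.5 Y4.8
G1 X6.4 Y5.7
; layer 7
G0 Z14.4
G0 X5.8 Y5.5
G1 X5.5 Y5.8
G1 X5.0 Y5.8
G1 X4.7 Y5.6
G1 X4.5 Y5.2
G1 X4.7 Y4.8
G1 X5.1 Y4.5
G1 X5.6 Y4.7
G1 X5.8 Y5.0
G1 X5.8 Y5.5
M2 ; end

The solid is a regular 9-sided pyramid, base circumscribed radius ≈ 5.2 mm, apex at z ≈ 16.5 mm. Slicing at Δz = 2.1 mm — 8 equal slices spanning the solid's height, so layer i sits at z = i·h/8 — gives 7 non-empty perimeters. Each is a 9-segment closed polygon; G0 lifts to the layer z and rapids to the start vertex, then G1 traces the edges. The cross-section shrinks linearly with z (the slice at the apex is degenerate and omitted).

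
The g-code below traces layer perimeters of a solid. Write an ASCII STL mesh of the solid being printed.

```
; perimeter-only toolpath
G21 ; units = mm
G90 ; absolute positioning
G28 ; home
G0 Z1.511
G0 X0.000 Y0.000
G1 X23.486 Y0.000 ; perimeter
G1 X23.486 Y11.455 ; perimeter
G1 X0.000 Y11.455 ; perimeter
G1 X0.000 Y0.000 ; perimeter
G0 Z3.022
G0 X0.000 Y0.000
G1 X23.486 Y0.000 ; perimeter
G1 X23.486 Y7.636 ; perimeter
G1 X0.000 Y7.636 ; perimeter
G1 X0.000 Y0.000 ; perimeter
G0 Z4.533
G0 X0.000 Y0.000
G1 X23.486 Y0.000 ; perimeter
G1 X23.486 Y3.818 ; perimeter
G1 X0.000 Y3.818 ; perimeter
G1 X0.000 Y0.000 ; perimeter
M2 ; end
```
solid part
  facet normal 0.0000 0.0000 -1.0000
    outer loop
      vertex 23.486 15.273 0.000
      vertex 23.486 0.000 0.000
      vertex 0.000 0.000 0.000
    endloop
  endfacet
  facet normal 0.0000 0.0000 -1.0000
    outer loop
      vertex 0.000 15.273 0.000
      vertex 23.486 15.273 0.000
      vertex 0.000 0.000 0.000
    endloop
  endfacet
  facet normal 0.0000 -1.0000 0.0000
    outer loop
      vertex 0.000 0.000 0.000
      vertex 23.486 0.000 0.000
      vertex 23.486 0.000 6.044
    endloop
  endfacet
  facet normal 0.0000 -1.0000 0.0000
    outer loop
      vertex 0.000 0.000 0.000
      vertex 23.486 0.000 6.044
      vertex 0.000 0.000 6.044
    endloop
  endfacet
  facet normal 0.0000 0.3680 0.9298
    outer loop
      vertex 0.000 0.000 6.044
      vertex 23.486 0.000 6.044
      vertex 23.486 15.273 0.000
    endloop
  endfacet
  facet normal 0.0000 0.3680 0.9298
    outer loop
      vertex 0.000 0.000 6.044
      vertex 23.486 15.273 0.000
      vertex 0.000 15.273 0.000
    endloop
  endfacet
  facet normal -1.0000 0.0000 0.0000
    outer loop
      vertex 0.000 0.000 6.044
      vertex 0.000 15.273 0.000
      vertex 0.000 0.000 0.000
    endloop
  endfacet
  facet normal 1.0000 0.0000 0.0000
    outer loop
      vertex 23.486 0.000 0.000
      vertex 23.486 15.273 0.000
      vertex 23.486 0.000 6.044
    endloop
  endfacet
endsolid part

The G0 Z moves step by Δz≈1.511 mm. The G1 loops shrink linearly with z, so the solid tapers from its base footprint up to z≈6.04. Closing with a flat bottom cap and the tapered top and triangulating gives 8 facets — a wedge (ramp): 23.5 × 15.3 mm base, rising to 6.04 mm along the y=0 edge and sloping linearly to z=0 at y=15.3.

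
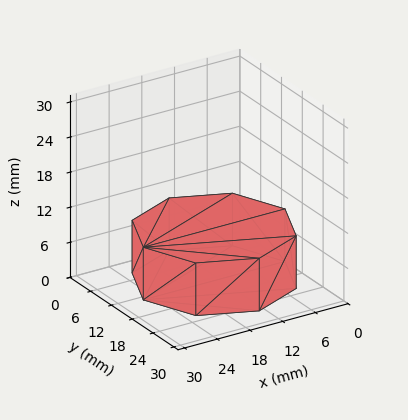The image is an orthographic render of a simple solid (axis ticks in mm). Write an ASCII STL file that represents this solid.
Reading the render: the shape is a regular 8-sided prism (a cylinder approximated with 8 flat sides), circumscribed radius ≈ 13 mm, height ≈ 9 mm (dimensions read to the nearest mm from the axis ticks). For the STL, each face is triangulated and given an outward normal.

solid part
  facet normal 0.0000 0.0000 -1.0000
    outer loop
      vertex 13.0 26.0 0.0
      vertex 22.2 22.2 0.0
      vertex 26.0 13.0 0.0
    endloop
  endfacet
  facet normal 0.0000 0.0000 -1.0000
    outer loop
      vertex 3.8 22.2 0.0
      vertex 13.0 26.0 0.0
      vertex 26.0 13.0 0.0
    endloop
  endfacet
  facet normal 0.0000 0.0000 -1.0000
    outer loop
      vertex 0.0 13.0 0.0
      vertex 3.8 22.2 0.0
      vertex 26.0 13.0 0.0
    endloop
  endfacet
  facet normal 0.0000 0.0000 -1.0000
    outer loop
      vertex 3.8 3.8 0.0
      vertex 0.0 13.0 0.0
      vertex 26.0 13.0 0.0
    endloop
  endfacet
  facet normal 0.0000 0.0000 -1.0000
    outer loop
      vertex 13.0 0.0 0.0
      vertex 3.8 3.8 0.0
      vertex 26.0 13.0 0.0
    endloop
  endfacet
  facet normal 0.0000 0.0000 -1.0000
    outer loop
      vertex 22.2 3.8 0.0
      vertex 13.0 0.0 0.0
      vertex 26.0 13.0 0.0
    endloop
  endfacet
  facet normal 0.0000 0.0000 1.0000
    outer loop
      vertex 26.0 13.0 9.0
      vertex 22.2 22.2 9.0
      vertex 13.0 26.0 9.0
    endloop
  endfacet
  facet normal 0.0000 0.0000 1.0000
    outer loop
      vertex 26.0 13.0 9.0
      vertex 13.0 26.0 9.0
      vertex 3.8 22.2 9.0
    endloop
  endfacet
  facet normal 0.0000 0.0000 1.0000
    outer loop
      vertex 26.0 13.0 9.0
      vertex 3.8 22.2 9.0
      vertex 0.0 13.0 9.0
    endloop
  endfacet
  facet normal 0.0000 0.0000 1.0000
    outer loop
      vertex 26.0 13.0 9.0
      vertex 0.0 13.0 9.0
      vertex 3.8 3.8 9.0
    endloop
  endfacet
  facet normal 0.0000 0.0000 1.0000
    outer loop
      vertex 26.0 13.0 9.0
      vertex 3.8 3.8 9.0
      vertex 13.0 0.0 9.0
    endloop
  endfacet
  facet normal 0.0000 0.0000 1.0000
    outer loop
      vertex 26.0 13.0 9.0
      vertex 13.0 0.0 9.0
      vertex 22.2 3.8 9.0
    endloop
  endfacet
  facet normal 0.9243 0.3818 0.0000
    outer loop
      vertex 26.0 13.0 0.0
      vertex 22.2 22.2 0.0
      vertex 22.2 22.2 9.0
    endloop
  endfacet
  facet normal 0.9243 0.3818 0.0000
    outer loop
      vertex 26.0 13.0 0.0
      vertex 22.2 22.2 9.0
      vertex 26.0 13.0 9.0
    endloop
  endfacet
  facet normal 0.3818 0.9243 0.0000
    outer loop
      vertex 22.2 22.2 0.0
      vertex 13.0 26.0 0.0
      vertex 13.0 26.0 9.0
    endloop
  endfacet
  facet normal 0.3818 0.9243 0.0000
    outer loop
      vertex 22.2 22.2 0.0
      vertex 13.0 26.0 9.0
      vertex 22.2 22.2 9.0
    endloop
  endfacet
  facet normal -0.3818 0.9243 0.0000
    outer loop
      vertex 13.0 26.0 0.0
      vertex 3.8 22.2 0.0
      vertex 3.8 22.2 9.0
    endloop
  endfacet
  facet normal -0.3818 0.9243 0.0000
    outer loop
      vertex 13.0 26.0 0.0
      vertex 3.8 22.2 9.0
      vertex 13.0 26.0 9.0
    endloop
  endfacet
  facet normal -0.9243 0.3818 0.0000
    outer loop
      vertex 3.8 22.2 0.0
      vertex 0.0 13.0 0.0
      vertex 0.0 13.0 9.0
    endloop
  endfacet
  facet normal -0.9243 0.3818 0.0000
    outer loop
      vertex 3.8 22.2 0.0
      vertex 0.0 13.0 9.0
      vertex 3.8 22.2 9.0
    endloop
  endfacet
  facet normal -0.9243 -0.3818 0.0000
    outer loop
      vertex 0.0 13.0 0.0
      vertex 3.8 3.8 0.0
      vertex 3.8 3.8 9.0
    endloop
  endfacet
  facet normal -0.9243 -0.3818 0.0000
    outer loop
      vertex 0.0 13.0 0.0
      vertex 3.8 3.8 9.0
      vertex 0.0 13.0 9.0
    endloop
  endfacet
  facet normal -0.3818 -0.9243 0.0000
    outer loop
      vertex 3.8 3.8 0.0
      vertex 13.0 0.0 0.0
      vertex 13.0 0.0 9.0
    endloop
  endfacet
  facet normal -0.3818 -0.9243 0.0000
    outer loop
      vertex 3.8 3.8 0.0
      vertex 13.0 0.0 9.0
      vertex 3.8 3.8 9.0
    endloop
  endfacet
  facet normal 0.3818 -0.9243 0.0000
    outer loop
      vertex 13.0 0.0 0.0
      vertex 22.2 3.8 0.0
      vertex 22.2 3.8 9.0
    endloop
  endfacet
  facet normal 0.3818 -0.9243 0.0000
    outer loop
      vertex 13.0 0.0 0.0
      vertex 22.2 3.8 9.0
      vertex 13.0 0.0 9.0
    endloop
  endfacet
  facet normal 0.9243 -0.3818 0.0000
    outer loop
      vertex 22.2 3.8 0.0
      vertex 26.0 13.0 0.0
      vertex 26.0 13.0 9.0
    endloop
  endfacet
  facet normal 0.9243 -0.3818 0.0000
    outer loop
      vertex 22.2 3.8 0.0
      vertex 26.0 13.0 9.0
      vertex 22.2 3.8 9.0
    endloop
  endfacet
endsolid part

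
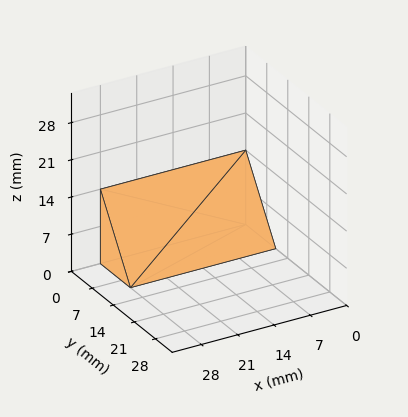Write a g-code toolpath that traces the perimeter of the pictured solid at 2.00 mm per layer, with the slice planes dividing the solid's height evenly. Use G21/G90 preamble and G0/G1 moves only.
Reading the render: the shape is a wedge (ramp): 28 × 10 mm base, rising to 14 mm along the y=0 edge and sloping linearly to z=0 at y=10 (dimensions read to the nearest mm from the axis ticks). For the g-code, the solid's height is divided into equal slices at the stated Δz and each level perimeter traced with G1 moves after a G0 lift.

; perimeter-only toolpath
G21 ; units = mm
G90 ; absolute positioning
G28 ; home
; layer 1
G0 Z2.00
G0 X0.00 Y0.00
G1 X28.00 Y0.00
G1 X28.00 Y8.57
G1 X0.00 Y8.57
G1 X0.00 Y0.00
; layer 2
G0 Z4.00
G0 X0.00 Y0.00
G1 X28.00 Y0.00
G1 X28.00 Y7.14
G1 X0.00 Y7.14
G1 X0.00 Y0.00
; layer 3
G0 Z6.00
G0 X0.00 Y0.00
G1 X28.00 Y0.00
G1 X28.00 Y5.71
G1 X0.00 Y5.71
G1 X0.00 Y0.00
; layer 4
G0 Z8.00
G0 X0.00 Y0.00
G1 X28.00 Y0.00
G1 X28.00 Y4.29
G1 X0.00 Y4.29
G1 X0.00 Y0.00
; layer 5
G0 Z10.00
G0 X0.00 Y0.00
G1 X28.00 Y0.00
G1 X28.00 Y2.86
G1 X0.00 Y2.86
G1 X0.00 Y0.00
; layer 6
G0 Z12.00
G0 X0.00 Y0.00
G1 X28.00 Y0.00
G1 X28.00 Y1.43
G1 X0.00 Y1.43
G1 X0.00 Y0.00
M2 ; end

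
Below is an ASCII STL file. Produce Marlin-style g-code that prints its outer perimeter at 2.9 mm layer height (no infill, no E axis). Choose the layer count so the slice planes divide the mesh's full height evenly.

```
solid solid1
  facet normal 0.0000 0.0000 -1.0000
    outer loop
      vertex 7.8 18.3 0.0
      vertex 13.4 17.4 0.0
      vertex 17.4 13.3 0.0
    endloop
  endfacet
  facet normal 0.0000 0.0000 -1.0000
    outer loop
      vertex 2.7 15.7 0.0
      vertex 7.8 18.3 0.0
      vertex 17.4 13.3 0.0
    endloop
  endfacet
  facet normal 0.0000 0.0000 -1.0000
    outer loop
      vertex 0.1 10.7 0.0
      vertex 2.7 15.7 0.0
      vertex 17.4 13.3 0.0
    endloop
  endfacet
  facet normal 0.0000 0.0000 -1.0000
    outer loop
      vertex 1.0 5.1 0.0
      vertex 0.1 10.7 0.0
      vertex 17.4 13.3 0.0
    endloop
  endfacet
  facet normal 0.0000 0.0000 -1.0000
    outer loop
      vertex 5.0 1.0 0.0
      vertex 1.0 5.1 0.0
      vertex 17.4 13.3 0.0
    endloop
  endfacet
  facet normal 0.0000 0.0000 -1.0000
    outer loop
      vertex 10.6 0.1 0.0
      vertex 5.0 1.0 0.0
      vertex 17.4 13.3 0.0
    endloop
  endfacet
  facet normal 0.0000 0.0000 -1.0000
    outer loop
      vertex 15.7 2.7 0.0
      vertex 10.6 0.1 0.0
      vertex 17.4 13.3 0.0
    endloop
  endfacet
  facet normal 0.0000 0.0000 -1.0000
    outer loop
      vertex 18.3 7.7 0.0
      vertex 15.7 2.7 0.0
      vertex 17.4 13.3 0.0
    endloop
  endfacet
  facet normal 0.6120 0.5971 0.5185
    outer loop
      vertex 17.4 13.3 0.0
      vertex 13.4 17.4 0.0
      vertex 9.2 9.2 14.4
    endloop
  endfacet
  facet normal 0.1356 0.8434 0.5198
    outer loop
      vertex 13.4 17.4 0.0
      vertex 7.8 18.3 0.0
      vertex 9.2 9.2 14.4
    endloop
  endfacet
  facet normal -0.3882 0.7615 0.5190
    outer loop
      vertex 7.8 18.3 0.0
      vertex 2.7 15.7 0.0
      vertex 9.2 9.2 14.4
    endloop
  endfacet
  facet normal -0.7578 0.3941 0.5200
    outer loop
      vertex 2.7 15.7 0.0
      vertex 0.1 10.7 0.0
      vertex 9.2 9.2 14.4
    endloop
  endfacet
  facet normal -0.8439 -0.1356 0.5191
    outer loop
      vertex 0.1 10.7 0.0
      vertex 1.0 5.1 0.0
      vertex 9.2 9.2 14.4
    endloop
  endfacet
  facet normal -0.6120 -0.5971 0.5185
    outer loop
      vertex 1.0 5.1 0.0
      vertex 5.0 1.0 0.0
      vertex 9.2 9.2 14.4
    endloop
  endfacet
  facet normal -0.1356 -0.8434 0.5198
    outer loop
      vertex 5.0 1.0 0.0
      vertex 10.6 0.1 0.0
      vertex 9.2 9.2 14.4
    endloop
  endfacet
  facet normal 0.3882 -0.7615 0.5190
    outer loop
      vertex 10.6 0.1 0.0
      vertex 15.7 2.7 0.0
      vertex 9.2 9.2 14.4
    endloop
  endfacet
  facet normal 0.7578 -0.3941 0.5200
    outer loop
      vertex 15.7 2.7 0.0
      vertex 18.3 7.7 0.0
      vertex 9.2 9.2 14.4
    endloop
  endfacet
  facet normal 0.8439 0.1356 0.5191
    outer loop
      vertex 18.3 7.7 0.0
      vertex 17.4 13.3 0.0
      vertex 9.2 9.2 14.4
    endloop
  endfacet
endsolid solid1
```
; perimeter-only toolpath
G21 ; units = mm
G90 ; absolute positioning
G28 ; home
; layer 1
G0 Z2.9
G0 X15.8 Y12.5
G1 X12.6 Y15.8
G1 X8.1 Y16.5
G1 X4.0 Y14.4
G1 X1.9 Y10.4
G1 X2.6 Y5.9
G1 X5.8 Y2.6
G1 X10.3 Y1.9
G1 X14.4 Y4.0
G1 X16.5 Y8.0
G1 X15.8 Y12.5
; layer 2
G0 Z5.8
G0 X14.1 Y11.7
G1 X11.7 Y14.1
G1 X8.4 Y14.7
G1 X5.3 Y13.1
G1 X3.7 Y10.1
G1 X4.3 Y6.7
G1 X6.7 Y4.3
G1 X10.0 Y3.7
G1 X13.1 Y5.3
G1 X14.7 Y8.3
G1 X14.1 Y11.7
; layer 3
G0 Z8.6
G0 X12.5 Y10.8
G1 X10.9 Y12.5
G1 X8.6 Y12.8
G1 X6.6 Y11.8
G1 X5.6 Y9.8
G1 X5.9 Y7.6
G1 X7.5 Y5.9
G1 X9.8 Y5.6
G1 X11.8 Y6.6
G1 X12.8 Y8.6
G1 X12.5 Y10.8
; layer 4
G0 Z11.5
G0 X10.8 Y10.0
G1 X10.0 Y10.8
G1 X8.9 Y11.0
G1 X7.9 Y10.5
G1 X7.4 Y9.5
G1 X7.6 Y8.4
G1 X8.4 Y7.6
G1 X9.5 Y7.4
G1 X10.5 Y7.9
G1 X11.0 Y8.9
G1 X10.8 Y10.0
M2 ; end

The solid is a regular 10-sided pyramid, base circumscribed radius ≈ 9.2 mm, apex at z ≈ 14.4 mm. Slicing at Δz = 2.9 mm — 5 equal slices spanning the solid's height, so layer i sits at z = i·h/5 — gives 4 non-empty perimeters. Each is a 10-segment closed polygon; G0 lifts to the layer z and rapids to the start vertex, then G1 traces the edges. The cross-section shrinks linearly with z (the slice at the apex is degenerate and omitted).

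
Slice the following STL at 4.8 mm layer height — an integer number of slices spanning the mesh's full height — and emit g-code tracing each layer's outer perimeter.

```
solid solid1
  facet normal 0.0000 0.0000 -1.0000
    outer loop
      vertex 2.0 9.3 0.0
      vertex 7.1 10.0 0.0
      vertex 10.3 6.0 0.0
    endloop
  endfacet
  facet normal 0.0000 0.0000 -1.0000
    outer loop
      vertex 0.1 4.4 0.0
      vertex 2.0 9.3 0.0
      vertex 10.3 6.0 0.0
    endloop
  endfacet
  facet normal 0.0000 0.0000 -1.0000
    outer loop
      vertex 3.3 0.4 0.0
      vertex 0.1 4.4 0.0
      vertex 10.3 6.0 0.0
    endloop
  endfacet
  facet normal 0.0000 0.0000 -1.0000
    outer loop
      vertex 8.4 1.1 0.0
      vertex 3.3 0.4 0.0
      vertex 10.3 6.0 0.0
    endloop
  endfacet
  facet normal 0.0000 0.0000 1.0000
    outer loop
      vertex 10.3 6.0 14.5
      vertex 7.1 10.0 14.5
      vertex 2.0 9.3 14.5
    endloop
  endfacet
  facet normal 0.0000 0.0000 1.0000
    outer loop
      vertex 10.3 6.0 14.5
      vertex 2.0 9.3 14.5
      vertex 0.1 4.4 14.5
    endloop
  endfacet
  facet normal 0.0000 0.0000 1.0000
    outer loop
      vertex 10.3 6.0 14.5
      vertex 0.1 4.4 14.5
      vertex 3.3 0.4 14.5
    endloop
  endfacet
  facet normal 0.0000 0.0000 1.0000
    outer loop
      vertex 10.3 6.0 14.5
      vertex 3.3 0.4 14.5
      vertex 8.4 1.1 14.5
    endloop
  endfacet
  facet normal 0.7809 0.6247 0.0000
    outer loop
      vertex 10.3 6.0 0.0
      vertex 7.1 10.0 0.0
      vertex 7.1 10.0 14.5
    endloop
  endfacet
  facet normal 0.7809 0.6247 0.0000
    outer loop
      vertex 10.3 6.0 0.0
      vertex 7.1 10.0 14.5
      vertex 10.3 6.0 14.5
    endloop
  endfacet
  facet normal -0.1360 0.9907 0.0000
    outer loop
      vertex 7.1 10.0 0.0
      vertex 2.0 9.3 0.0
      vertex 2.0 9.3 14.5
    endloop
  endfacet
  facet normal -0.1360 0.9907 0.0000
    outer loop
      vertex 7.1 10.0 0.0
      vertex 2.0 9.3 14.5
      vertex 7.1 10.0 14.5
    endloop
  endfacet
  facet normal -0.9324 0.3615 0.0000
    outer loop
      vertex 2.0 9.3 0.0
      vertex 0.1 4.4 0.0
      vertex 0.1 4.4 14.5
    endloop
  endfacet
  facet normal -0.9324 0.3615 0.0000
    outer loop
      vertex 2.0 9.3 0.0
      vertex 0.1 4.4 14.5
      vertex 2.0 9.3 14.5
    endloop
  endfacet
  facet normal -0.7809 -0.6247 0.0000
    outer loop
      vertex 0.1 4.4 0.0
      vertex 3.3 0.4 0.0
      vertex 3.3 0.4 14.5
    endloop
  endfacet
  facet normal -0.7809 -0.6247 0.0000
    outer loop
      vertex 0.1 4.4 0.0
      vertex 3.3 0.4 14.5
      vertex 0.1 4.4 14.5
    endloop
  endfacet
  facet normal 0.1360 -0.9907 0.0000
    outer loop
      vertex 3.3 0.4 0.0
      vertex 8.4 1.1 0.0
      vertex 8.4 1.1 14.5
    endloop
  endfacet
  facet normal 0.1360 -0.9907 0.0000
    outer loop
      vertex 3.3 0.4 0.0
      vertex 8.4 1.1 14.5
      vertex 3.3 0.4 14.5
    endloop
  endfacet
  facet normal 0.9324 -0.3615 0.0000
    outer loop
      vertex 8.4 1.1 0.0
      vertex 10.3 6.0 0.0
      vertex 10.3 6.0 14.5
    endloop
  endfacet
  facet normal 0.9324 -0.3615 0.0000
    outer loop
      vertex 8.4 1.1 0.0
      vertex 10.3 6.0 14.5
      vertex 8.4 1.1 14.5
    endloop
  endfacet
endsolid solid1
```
; perimeter-only toolpath
G21 ; units = mm
G90 ; absolute positioning
G28 ; home
; layer 1
G0 Z4.8
G0 X10.3 Y6.0
G1 X7.1 Y10.0
G1 X2.0 Y9.3
G1 X0.1 Y4.4
G1 X3.3 Y0.4
G1 X8.4 Y1.1
G1 X10.3 Y6.0
; layer 2
G0 Z9.7
G0 X10.3 Y6.0
G1 X7.1 Y10.0
G1 X2.0 Y9.3
G1 X0.1 Y4.4
G1 X3.3 Y0.4
G1 X8.4 Y1.1
G1 X10.3 Y6.0
; layer 3
G0 Z14.5
G0 X10.3 Y6.0
G1 X7.1 Y10.0
G1 X2.0 Y9.3
G1 X0.1 Y4.4
G1 X3.3 Y0.4
G1 X8.4 Y1.1
G1 X10.3 Y6.0
M2 ; end

The solid is a regular 6-sided prism (a cylinder approximated with 6 flat sides), circumscribed radius ≈ 5.2 mm, height ≈ 14.5 mm. Slicing at Δz = 4.8 mm — 3 equal slices spanning the solid's height, so layer i sits at z = i·h/3 — gives 3 non-empty perimeters. Each is a 6-segment closed polygon; G0 lifts to the layer z and rapids to the start vertex, then G1 traces the edges.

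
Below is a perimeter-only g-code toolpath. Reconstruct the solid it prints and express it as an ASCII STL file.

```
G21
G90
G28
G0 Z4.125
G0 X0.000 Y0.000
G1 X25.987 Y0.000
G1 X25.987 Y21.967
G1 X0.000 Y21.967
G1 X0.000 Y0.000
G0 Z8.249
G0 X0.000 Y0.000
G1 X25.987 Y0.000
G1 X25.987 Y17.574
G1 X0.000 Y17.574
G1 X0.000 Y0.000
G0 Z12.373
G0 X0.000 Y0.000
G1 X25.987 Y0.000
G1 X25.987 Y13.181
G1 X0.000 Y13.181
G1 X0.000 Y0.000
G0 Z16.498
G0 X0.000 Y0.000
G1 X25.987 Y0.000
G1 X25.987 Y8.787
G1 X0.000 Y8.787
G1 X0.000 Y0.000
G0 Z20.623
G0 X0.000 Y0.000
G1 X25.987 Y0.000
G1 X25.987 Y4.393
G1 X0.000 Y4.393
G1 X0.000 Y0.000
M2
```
solid part
  facet normal 0.0000 0.0000 -1.0000
    outer loop
      vertex 25.987 26.361 0.000
      vertex 25.987 0.000 0.000
      vertex 0.000 0.000 0.000
    endloop
  endfacet
  facet normal 0.0000 0.0000 -1.0000
    outer loop
      vertex 0.000 26.361 0.000
      vertex 25.987 26.361 0.000
      vertex 0.000 0.000 0.000
    endloop
  endfacet
  facet normal 0.0000 -1.0000 0.0000
    outer loop
      vertex 0.000 0.000 0.000
      vertex 25.987 0.000 0.000
      vertex 25.987 0.000 24.747
    endloop
  endfacet
  facet normal 0.0000 -1.0000 0.0000
    outer loop
      vertex 0.000 0.000 0.000
      vertex 25.987 0.000 24.747
      vertex 0.000 0.000 24.747
    endloop
  endfacet
  facet normal 0.0000 0.6844 0.7291
    outer loop
      vertex 0.000 0.000 24.747
      vertex 25.987 0.000 24.747
      vertex 25.987 26.361 0.000
    endloop
  endfacet
  facet normal 0.0000 0.6844 0.7291
    outer loop
      vertex 0.000 0.000 24.747
      vertex 25.987 26.361 0.000
      vertex 0.000 26.361 0.000
    endloop
  endfacet
  facet normal -1.0000 0.0000 0.0000
    outer loop
      vertex 0.000 0.000 24.747
      vertex 0.000 26.361 0.000
      vertex 0.000 0.000 0.000
    endloop
  endfacet
  facet normal 1.0000 0.0000 0.0000
    outer loop
      vertex 25.987 0.000 0.000
      vertex 25.987 26.361 0.000
      vertex 25.987 0.000 24.747
    endloop
  endfacet
endsolid part

The G0 Z moves step by Δz≈4.125 mm. The G1 loops shrink linearly with z, so the solid tapers from its base footprint up to z≈24.7. Closing with a flat bottom cap and the tapered top and triangulating gives 8 facets — a wedge (ramp): 26 × 26.4 mm base, rising to 24.7 mm along the y=0 edge and sloping linearly to z=0 at y=26.4.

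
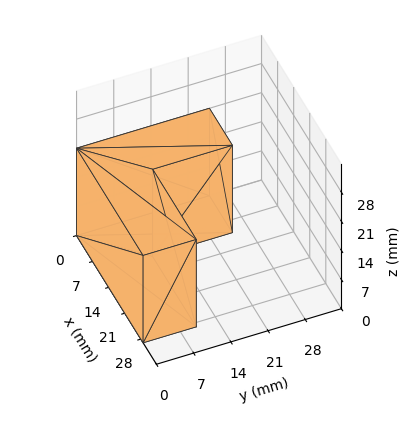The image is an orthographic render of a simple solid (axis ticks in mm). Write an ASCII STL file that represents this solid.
Reading the render: the shape is an L-shaped prism: outer 29 × 25 mm, arm thicknesses ≈ 10 mm (horizontal) and 10 mm (vertical), extruded 21 mm in z (dimensions read to the nearest mm from the axis ticks). For the STL, each face is triangulated and given an outward normal.

solid part
  facet normal 0.0000 0.0000 -1.0000
    outer loop
      vertex 29.00 10.00 0.00
      vertex 29.00 0.00 0.00
      vertex 0.00 0.00 0.00
    endloop
  endfacet
  facet normal 0.0000 0.0000 -1.0000
    outer loop
      vertex 10.00 10.00 0.00
      vertex 29.00 10.00 0.00
      vertex 0.00 0.00 0.00
    endloop
  endfacet
  facet normal 0.0000 0.0000 -1.0000
    outer loop
      vertex 10.00 25.00 0.00
      vertex 10.00 10.00 0.00
      vertex 0.00 0.00 0.00
    endloop
  endfacet
  facet normal 0.0000 0.0000 -1.0000
    outer loop
      vertex 0.00 25.00 0.00
      vertex 10.00 25.00 0.00
      vertex 0.00 0.00 0.00
    endloop
  endfacet
  facet normal 0.0000 0.0000 1.0000
    outer loop
      vertex 0.00 0.00 21.00
      vertex 29.00 0.00 21.00
      vertex 29.00 10.00 21.00
    endloop
  endfacet
  facet normal 0.0000 0.0000 1.0000
    outer loop
      vertex 0.00 0.00 21.00
      vertex 29.00 10.00 21.00
      vertex 10.00 10.00 21.00
    endloop
  endfacet
  facet normal 0.0000 0.0000 1.0000
    outer loop
      vertex 0.00 0.00 21.00
      vertex 10.00 10.00 21.00
      vertex 10.00 25.00 21.00
    endloop
  endfacet
  facet normal 0.0000 0.0000 1.0000
    outer loop
      vertex 0.00 0.00 21.00
      vertex 10.00 25.00 21.00
      vertex 0.00 25.00 21.00
    endloop
  endfacet
  facet normal 0.0000 -1.0000 0.0000
    outer loop
      vertex 0.00 0.00 0.00
      vertex 29.00 0.00 0.00
      vertex 29.00 0.00 21.00
    endloop
  endfacet
  facet normal 0.0000 -1.0000 0.0000
    outer loop
      vertex 0.00 0.00 0.00
      vertex 29.00 0.00 21.00
      vertex 0.00 0.00 21.00
    endloop
  endfacet
  facet normal 1.0000 0.0000 0.0000
    outer loop
      vertex 29.00 0.00 0.00
      vertex 29.00 10.00 0.00
      vertex 29.00 10.00 21.00
    endloop
  endfacet
  facet normal 1.0000 0.0000 0.0000
    outer loop
      vertex 29.00 0.00 0.00
      vertex 29.00 10.00 21.00
      vertex 29.00 0.00 21.00
    endloop
  endfacet
  facet normal 0.0000 1.0000 0.0000
    outer loop
      vertex 29.00 10.00 0.00
      vertex 10.00 10.00 0.00
      vertex 10.00 10.00 21.00
    endloop
  endfacet
  facet normal 0.0000 1.0000 0.0000
    outer loop
      vertex 29.00 10.00 0.00
      vertex 10.00 10.00 21.00
      vertex 29.00 10.00 21.00
    endloop
  endfacet
  facet normal 1.0000 0.0000 0.0000
    outer loop
      vertex 10.00 10.00 0.00
      vertex 10.00 25.00 0.00
      vertex 10.00 25.00 21.00
    endloop
  endfacet
  facet normal 1.0000 0.0000 0.0000
    outer loop
      vertex 10.00 10.00 0.00
      vertex 10.00 25.00 21.00
      vertex 10.00 10.00 21.00
    endloop
  endfacet
  facet normal 0.0000 1.0000 0.0000
    outer loop
      vertex 10.00 25.00 0.00
      vertex 0.00 25.00 0.00
      vertex 0.00 25.00 21.00
    endloop
  endfacet
  facet normal 0.0000 1.0000 0.0000
    outer loop
      vertex 10.00 25.00 0.00
      vertex 0.00 25.00 21.00
      vertex 10.00 25.00 21.00
    endloop
  endfacet
  facet normal -1.0000 0.0000 0.0000
    outer loop
      vertex 0.00 25.00 0.00
      vertex 0.00 0.00 0.00
      vertex 0.00 0.00 21.00
    endloop
  endfacet
  facet normal -1.0000 0.0000 0.0000
    outer loop
      vertex 0.00 25.00 0.00
      vertex 0.00 0.00 21.00
      vertex 0.00 25.00 21.00
    endloop
  endfacet
endsolid part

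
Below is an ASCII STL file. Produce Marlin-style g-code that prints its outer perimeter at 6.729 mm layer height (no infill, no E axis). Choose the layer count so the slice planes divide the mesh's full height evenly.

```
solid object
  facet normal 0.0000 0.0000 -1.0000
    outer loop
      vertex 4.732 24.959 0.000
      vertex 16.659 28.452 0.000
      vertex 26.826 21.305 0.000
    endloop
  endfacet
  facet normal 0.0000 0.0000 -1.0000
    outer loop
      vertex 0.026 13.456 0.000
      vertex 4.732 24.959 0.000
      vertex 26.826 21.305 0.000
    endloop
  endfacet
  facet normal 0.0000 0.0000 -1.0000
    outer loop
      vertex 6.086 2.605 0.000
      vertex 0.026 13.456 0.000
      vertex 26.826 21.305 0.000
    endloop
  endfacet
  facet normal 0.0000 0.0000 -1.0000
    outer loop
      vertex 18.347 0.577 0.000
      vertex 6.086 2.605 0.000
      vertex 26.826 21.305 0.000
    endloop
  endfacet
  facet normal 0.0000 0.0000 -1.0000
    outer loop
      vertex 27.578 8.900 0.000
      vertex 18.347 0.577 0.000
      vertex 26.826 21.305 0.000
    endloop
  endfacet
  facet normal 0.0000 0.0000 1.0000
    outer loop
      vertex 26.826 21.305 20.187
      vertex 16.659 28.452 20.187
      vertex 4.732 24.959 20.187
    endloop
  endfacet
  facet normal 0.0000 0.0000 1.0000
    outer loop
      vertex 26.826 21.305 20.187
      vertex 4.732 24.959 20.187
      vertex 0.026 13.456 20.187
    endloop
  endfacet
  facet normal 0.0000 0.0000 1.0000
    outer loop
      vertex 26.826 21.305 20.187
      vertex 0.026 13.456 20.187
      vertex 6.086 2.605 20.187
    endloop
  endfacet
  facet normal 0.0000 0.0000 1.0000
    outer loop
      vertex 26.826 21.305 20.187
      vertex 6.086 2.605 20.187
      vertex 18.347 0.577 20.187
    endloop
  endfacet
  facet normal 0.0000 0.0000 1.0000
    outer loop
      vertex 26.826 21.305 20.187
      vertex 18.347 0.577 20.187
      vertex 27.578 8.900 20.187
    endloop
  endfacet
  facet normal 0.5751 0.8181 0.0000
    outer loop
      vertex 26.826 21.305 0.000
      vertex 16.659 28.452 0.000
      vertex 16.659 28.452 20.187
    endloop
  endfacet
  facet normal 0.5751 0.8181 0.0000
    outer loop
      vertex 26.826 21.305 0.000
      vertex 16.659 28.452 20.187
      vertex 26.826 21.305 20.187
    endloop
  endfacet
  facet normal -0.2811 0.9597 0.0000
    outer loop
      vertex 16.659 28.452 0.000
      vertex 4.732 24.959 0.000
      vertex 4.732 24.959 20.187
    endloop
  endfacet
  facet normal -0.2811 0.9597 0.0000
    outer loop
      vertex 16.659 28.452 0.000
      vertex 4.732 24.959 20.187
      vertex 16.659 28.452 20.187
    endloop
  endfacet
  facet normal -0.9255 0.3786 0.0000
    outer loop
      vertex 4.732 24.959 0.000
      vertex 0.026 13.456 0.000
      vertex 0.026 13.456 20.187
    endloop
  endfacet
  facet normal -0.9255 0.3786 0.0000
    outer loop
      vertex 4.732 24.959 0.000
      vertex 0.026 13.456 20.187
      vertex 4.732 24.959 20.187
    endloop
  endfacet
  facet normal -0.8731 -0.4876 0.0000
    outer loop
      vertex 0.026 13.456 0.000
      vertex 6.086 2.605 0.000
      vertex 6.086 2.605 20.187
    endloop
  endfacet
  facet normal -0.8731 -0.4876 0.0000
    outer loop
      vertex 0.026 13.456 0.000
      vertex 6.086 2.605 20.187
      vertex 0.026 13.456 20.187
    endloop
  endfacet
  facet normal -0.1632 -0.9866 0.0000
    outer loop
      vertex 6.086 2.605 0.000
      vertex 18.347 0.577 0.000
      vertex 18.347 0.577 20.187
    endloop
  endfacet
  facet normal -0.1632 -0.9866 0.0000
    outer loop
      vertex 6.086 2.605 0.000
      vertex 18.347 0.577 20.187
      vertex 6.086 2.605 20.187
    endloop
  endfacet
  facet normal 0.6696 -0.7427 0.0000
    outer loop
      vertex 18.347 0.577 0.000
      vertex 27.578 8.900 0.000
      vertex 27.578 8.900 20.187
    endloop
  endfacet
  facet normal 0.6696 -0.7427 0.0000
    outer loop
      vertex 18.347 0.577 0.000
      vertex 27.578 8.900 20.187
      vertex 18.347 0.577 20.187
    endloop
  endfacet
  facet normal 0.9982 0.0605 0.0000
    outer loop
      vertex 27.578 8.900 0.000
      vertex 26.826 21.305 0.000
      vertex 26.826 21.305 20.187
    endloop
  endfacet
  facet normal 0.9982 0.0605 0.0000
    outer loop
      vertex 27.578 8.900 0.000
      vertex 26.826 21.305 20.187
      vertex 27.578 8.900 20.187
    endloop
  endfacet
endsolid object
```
; perimeter-only toolpath
G21 ; units = mm
G90 ; absolute positioning
G28 ; home
; layer 1
G0 Z6.729
G0 X26.826 Y21.305
G1 X16.659 Y28.452
G1 X4.732 Y24.959
G1 X0.026 Y13.456
G1 X6.086 Y2.605
G1 X18.347 Y0.577
G1 X27.578 Y8.900
G1 X26.826 Y21.305
; layer 2
G0 Z13.458
G0 X26.826 Y21.305
G1 X16.659 Y28.452
G1 X4.732 Y24.959
G1 X0.026 Y13.456
G1 X6.086 Y2.605
G1 X18.347 Y0.577
G1 X27.578 Y8.900
G1 X26.826 Y21.305
; layer 3
G0 Z20.187
G0 X26.826 Y21.305
G1 X16.659 Y28.452
G1 X4.732 Y24.959
G1 X0.026 Y13.456
G1 X6.086 Y2.605
G1 X18.347 Y0.577
G1 X27.578 Y8.900
G1 X26.826 Y21.305
M2 ; end

The solid is a regular 7-sided prism (a cylinder approximated with 7 flat sides), circumscribed radius ≈ 14.3 mm, height ≈ 20.2 mm. Slicing at Δz = 6.729 mm — 3 equal slices spanning the solid's height, so layer i sits at z = i·h/3 — gives 3 non-empty perimeters. Each is a 7-segment closed polygon; G0 lifts to the layer z and rapids to the start vertex, then G1 traces the edges.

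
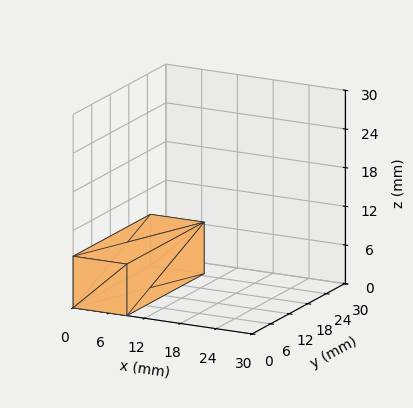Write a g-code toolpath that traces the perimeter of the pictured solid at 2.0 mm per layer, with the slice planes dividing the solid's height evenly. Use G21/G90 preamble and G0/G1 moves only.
Reading the render: the shape is a rectangular box, roughly 9 × 25 mm footprint and 8 mm tall (dimensions read to the nearest mm from the axis ticks). For the g-code, the solid's height is divided into equal slices at the stated Δz and each level perimeter traced with G1 moves after a G0 lift.

; perimeter-only toolpath
G21 ; units = mm
G90 ; absolute positioning
G28 ; home
; layer 1
G0 Z2.0
G0 X0.0 Y0.0
G1 X9.0 Y0.0
G1 X9.0 Y25.0
G1 X0.0 Y25.0
G1 X0.0 Y0.0
; layer 2
G0 Z4.0
G0 X0.0 Y0.0
G1 X9.0 Y0.0
G1 X9.0 Y25.0
G1 X0.0 Y25.0
G1 X0.0 Y0.0
; layer 3
G0 Z6.0
G0 X0.0 Y0.0
G1 X9.0 Y0.0
G1 X9.0 Y25.0
G1 X0.0 Y25.0
G1 X0.0 Y0.0
; layer 4
G0 Z8.0
G0 X0.0 Y0.0
G1 X9.0 Y0.0
G1 X9.0 Y25.0
G1 X0.0 Y25.0
G1 X0.0 Y0.0
M2 ; end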